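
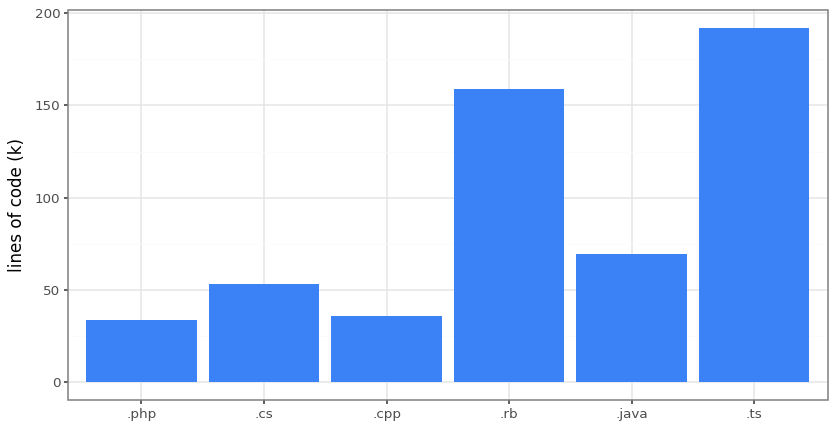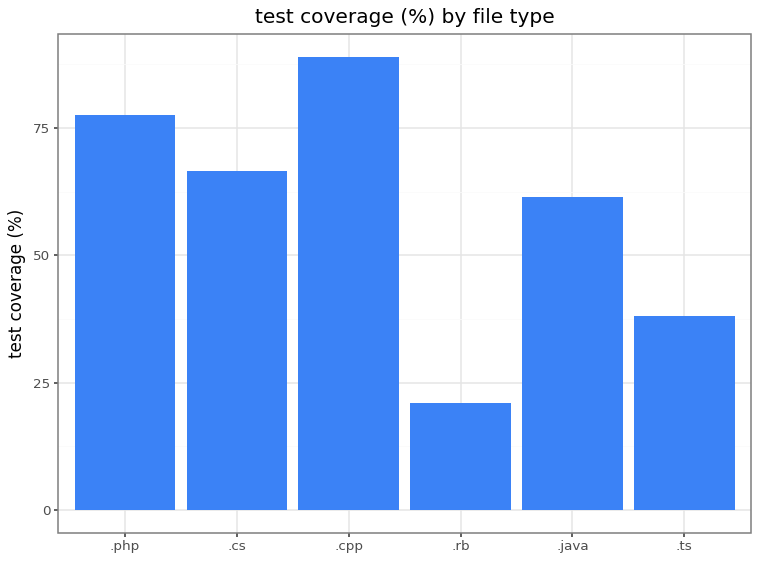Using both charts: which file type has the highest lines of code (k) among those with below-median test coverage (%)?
Chart 2 median test coverage (%) ≈ 60; below-median file types: .rb, .java, .ts. Among those, .ts has the highest lines of code (k) (≈ 200).

.ts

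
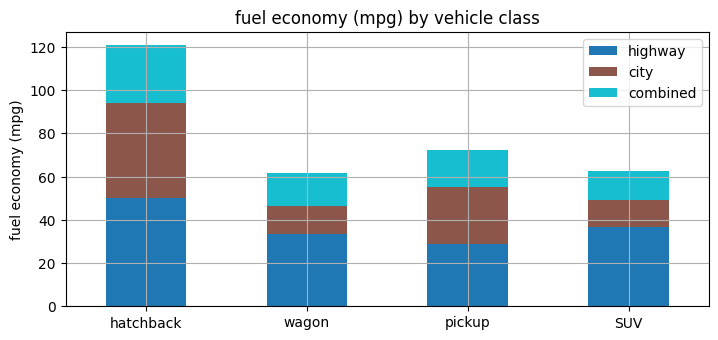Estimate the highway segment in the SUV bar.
highway top ≈ 40, bottom ≈ 0; segment ≈ 40.

≈ 40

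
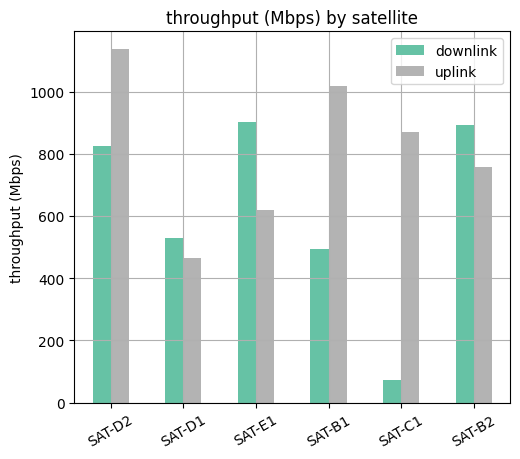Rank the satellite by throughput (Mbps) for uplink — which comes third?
SAT-C1

Top 4 for uplink: SAT-D2 ≈ 1100, SAT-B1 ≈ 1000, SAT-C1 ≈ 900, SAT-B2 ≈ 800.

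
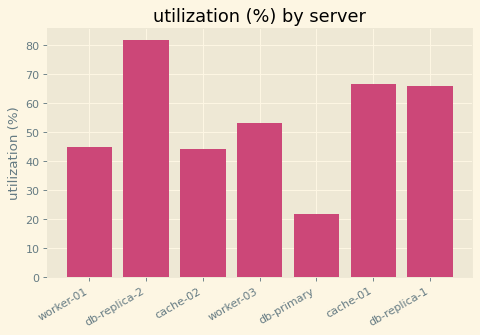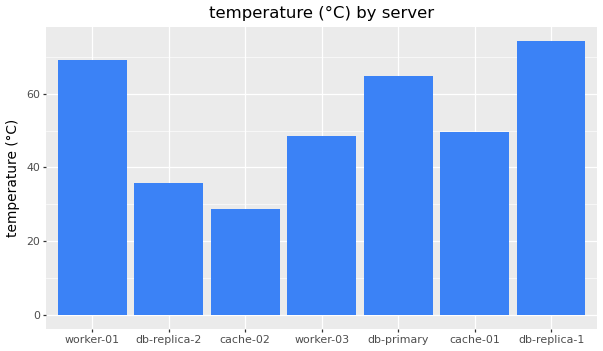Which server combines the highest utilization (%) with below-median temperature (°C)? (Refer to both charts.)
Chart 2 median temperature (°C) ≈ 50; below-median servers: db-replica-2, cache-02, worker-03. Among those, db-replica-2 has the highest utilization (%) (≈ 80).

db-replica-2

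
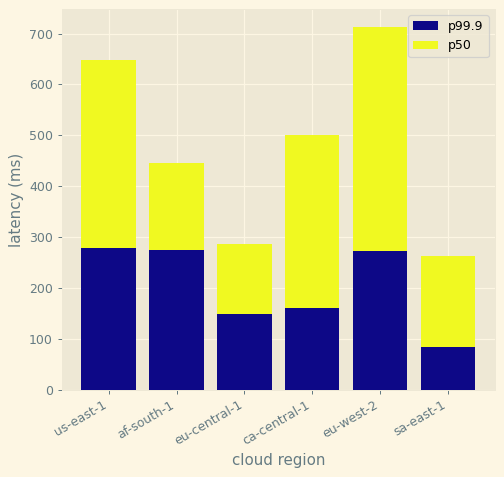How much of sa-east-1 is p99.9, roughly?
p99.9 top ≈ 100, bottom ≈ 0; segment ≈ 100.

≈ 100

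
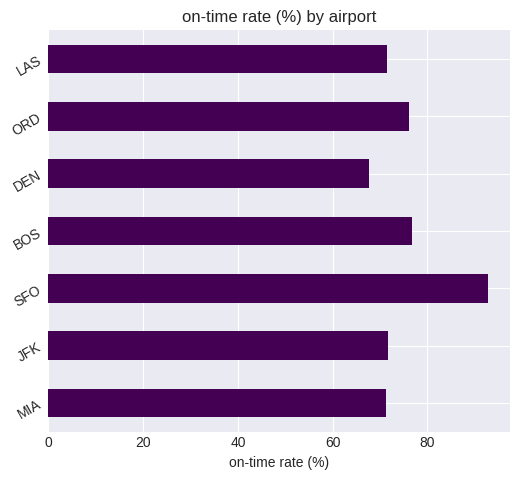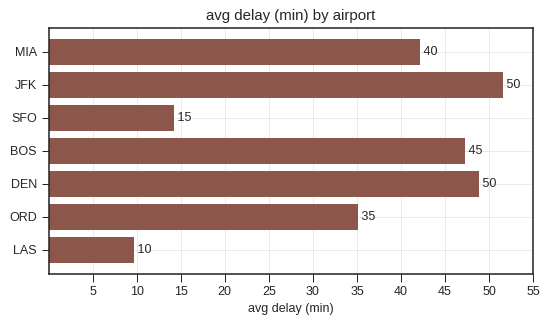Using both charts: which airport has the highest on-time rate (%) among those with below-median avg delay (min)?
SFO

Chart 2 median avg delay (min) ≈ 40; below-median airports: SFO, ORD, LAS. Among those, SFO has the highest on-time rate (%) (≈ 90).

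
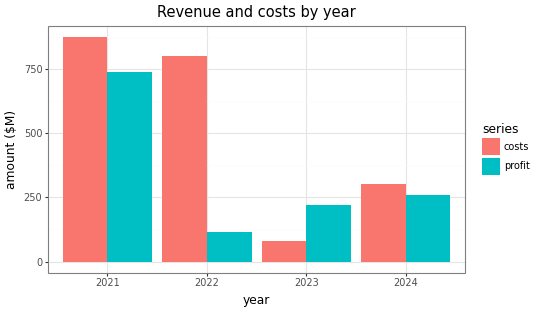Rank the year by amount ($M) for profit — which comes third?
Top 4 for profit: 2021 ≈ 700, 2024 ≈ 300, 2023 ≈ 200, 2022 ≈ 100.

2023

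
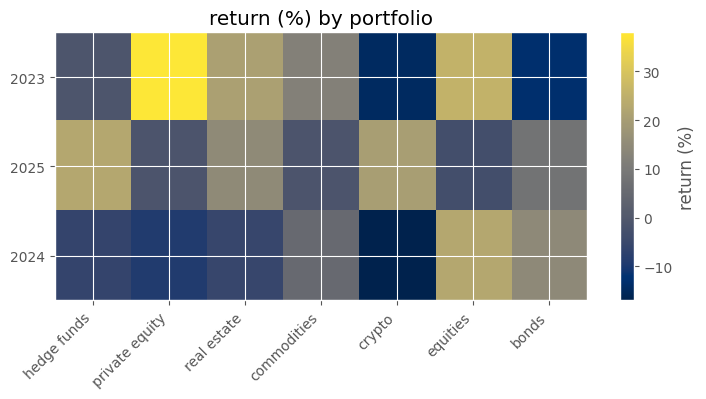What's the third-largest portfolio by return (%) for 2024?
Top 4 for 2024: equities ≈ 25, bonds ≈ 15, commodities ≈ 5, real estate ≈ -5.

commodities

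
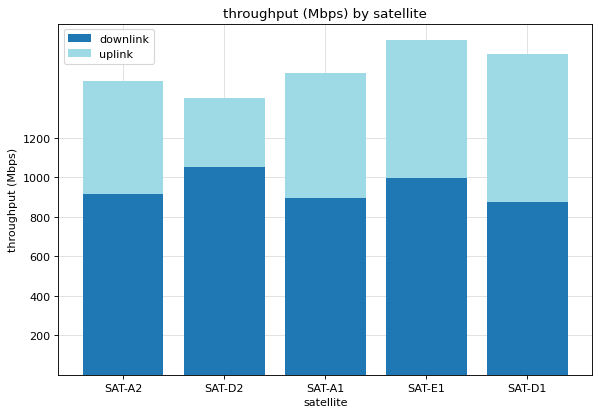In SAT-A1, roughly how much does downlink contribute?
downlink top ≈ 800, bottom ≈ 0; segment ≈ 800.

≈ 800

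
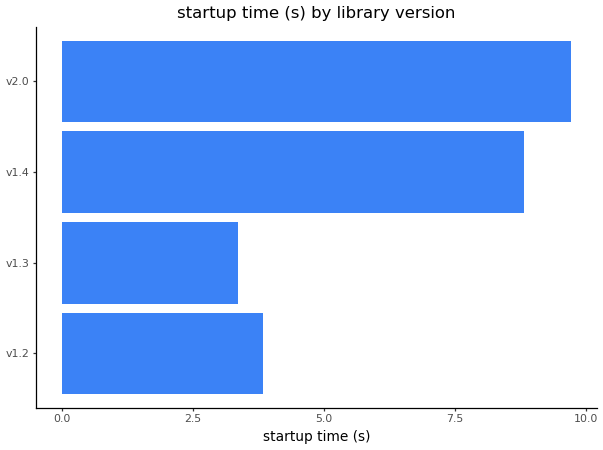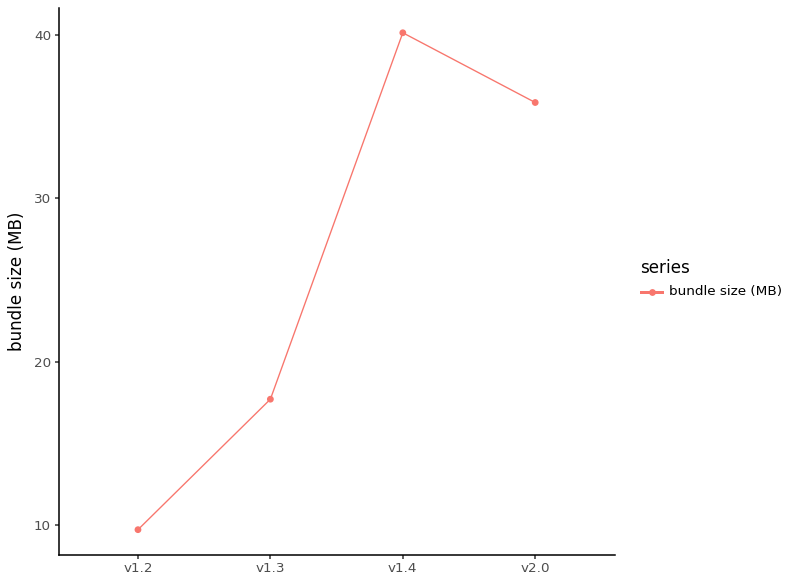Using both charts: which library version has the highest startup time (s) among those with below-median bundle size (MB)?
v1.2

Chart 2 median bundle size (MB) ≈ 25; below-median library versions: v1.2, v1.3. Among those, v1.2 has the highest startup time (s) (≈ 4).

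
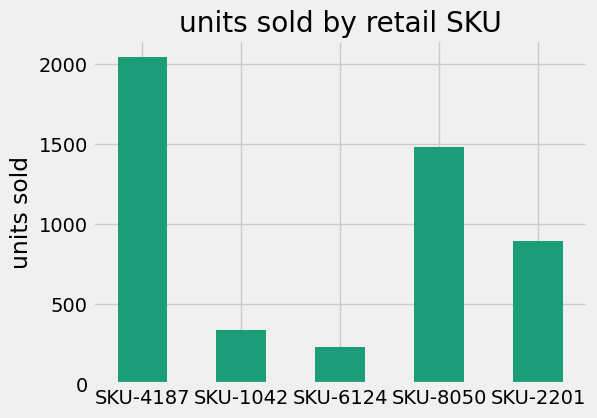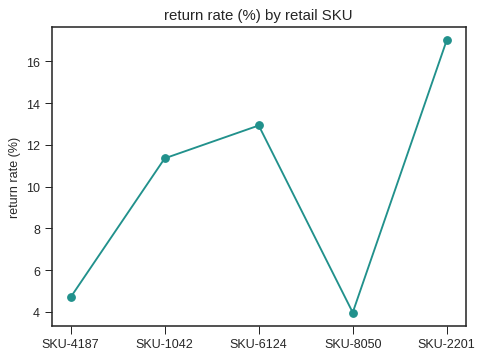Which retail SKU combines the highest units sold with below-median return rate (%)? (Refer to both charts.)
SKU-4187

Chart 2 median return rate (%) ≈ 12; below-median retail SKUs: SKU-4187, SKU-8050. Among those, SKU-4187 has the highest units sold (≈ 2000).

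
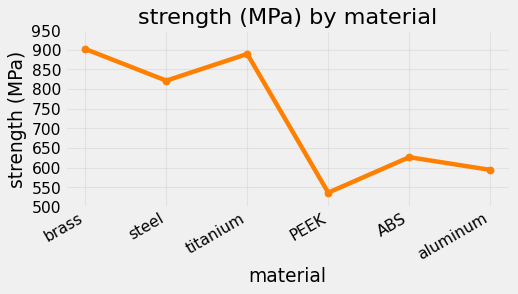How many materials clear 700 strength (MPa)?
3

Above 700: brass, steel, titanium.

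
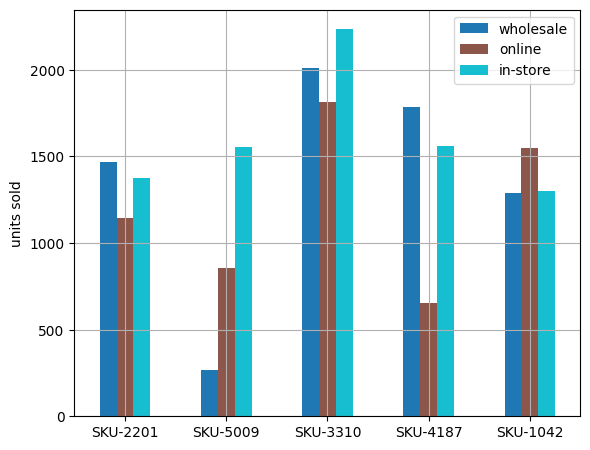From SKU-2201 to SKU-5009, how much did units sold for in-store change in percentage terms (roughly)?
≈ +14.3%

SKU-2201 ≈ 1400, SKU-5009 ≈ 1600; (1600 − 1400) / 1400 ≈ +14.3%.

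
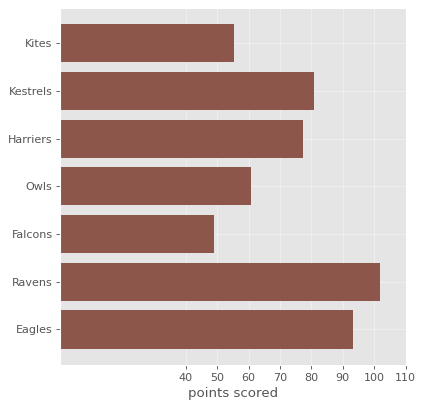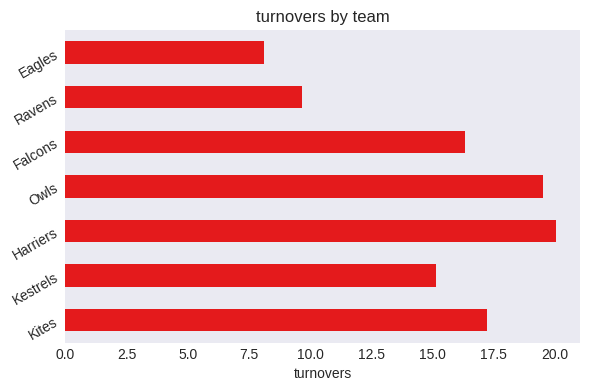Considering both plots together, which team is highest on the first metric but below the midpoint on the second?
Chart 2 median turnovers ≈ 16; below-median teams: Kestrels, Ravens, Eagles. Among those, Ravens has the highest points scored (≈ 100).

Ravens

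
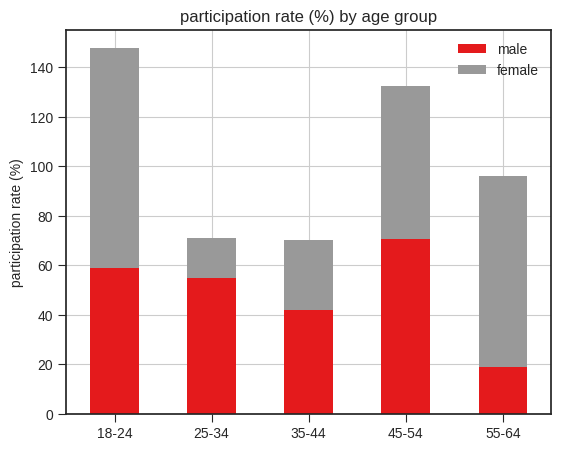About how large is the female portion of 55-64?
female top ≈ 100, bottom ≈ 20; segment ≈ 80.

≈ 80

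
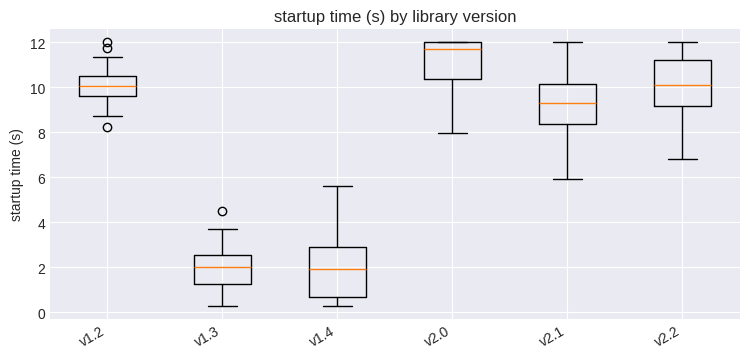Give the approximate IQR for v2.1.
Q3 ≈ 10, Q1 ≈ 8; IQR ≈ 2.

≈ 2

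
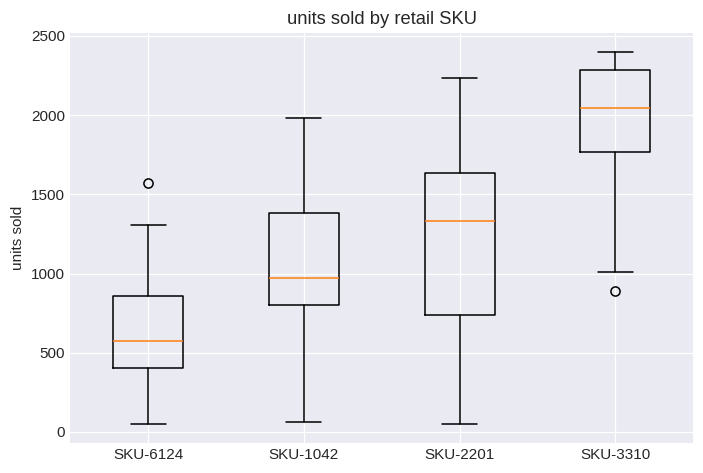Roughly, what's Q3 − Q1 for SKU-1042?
≈ 600

Q3 ≈ 1400, Q1 ≈ 800; IQR ≈ 600.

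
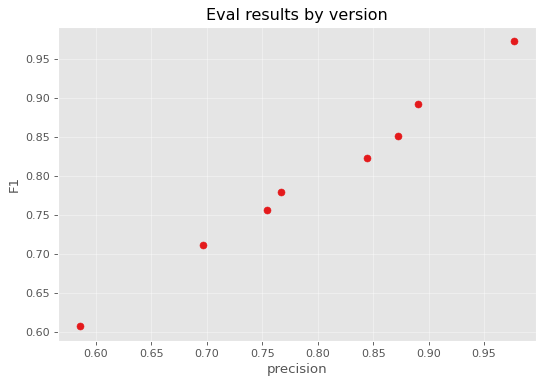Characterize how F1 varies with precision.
Points are positively correlated; strong (|r| ≈ 1.0).

positive, strong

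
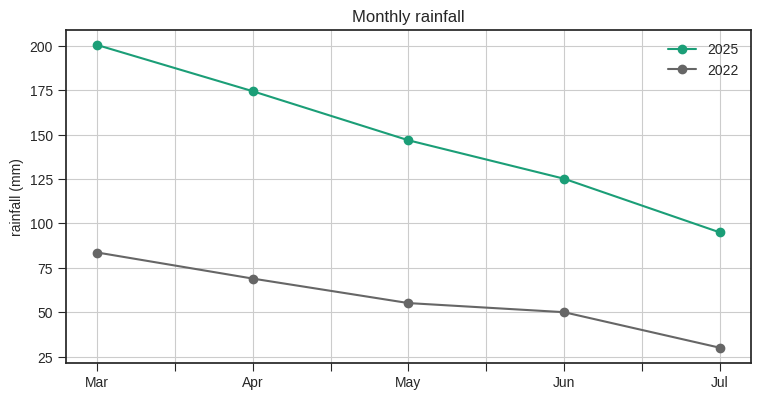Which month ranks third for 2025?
Top 4 for 2025: Mar ≈ 200, Apr ≈ 180, May ≈ 140, Jun ≈ 120.

May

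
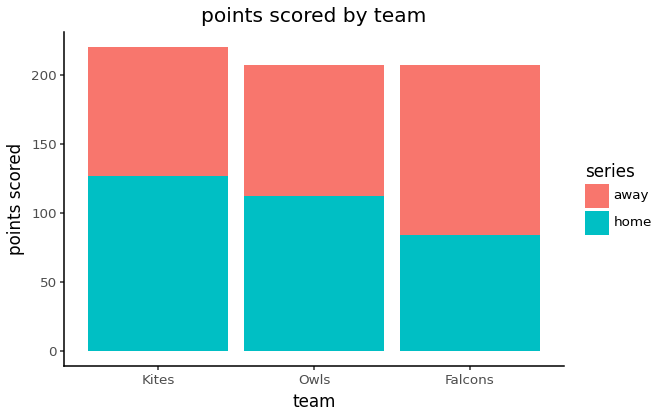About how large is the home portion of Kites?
≈ 120

home top ≈ 120, bottom ≈ 0; segment ≈ 120.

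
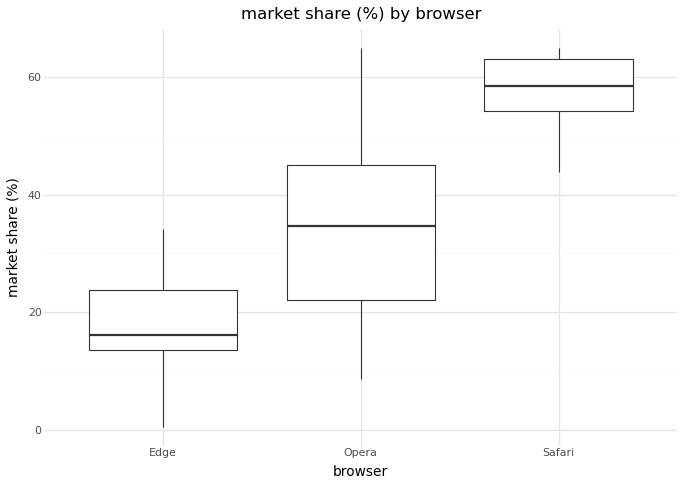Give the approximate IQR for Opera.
≈ 25

Q3 ≈ 45, Q1 ≈ 20; IQR ≈ 25.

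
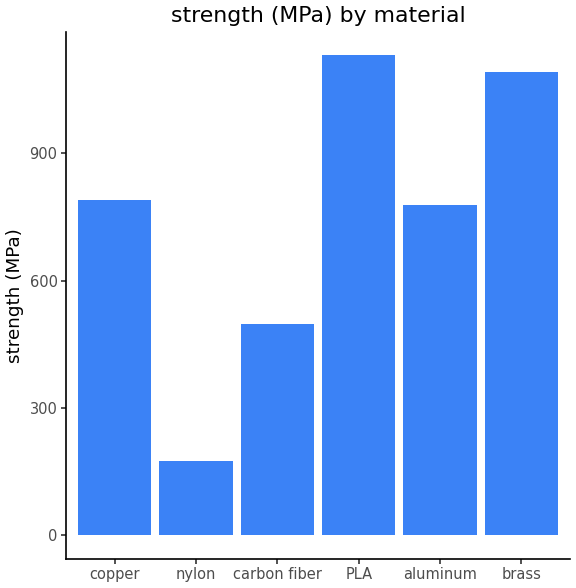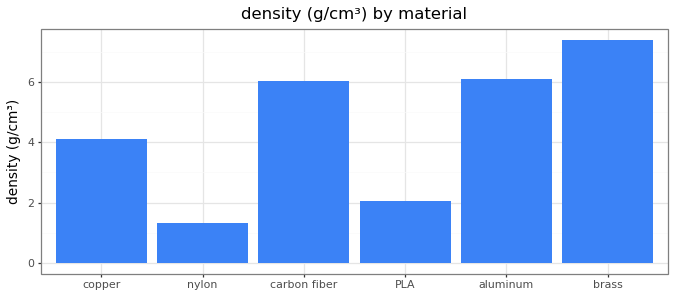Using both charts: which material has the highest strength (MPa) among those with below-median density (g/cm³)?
PLA

Chart 2 median density (g/cm³) ≈ 5; below-median materials: copper, nylon, PLA. Among those, PLA has the highest strength (MPa) (≈ 1200).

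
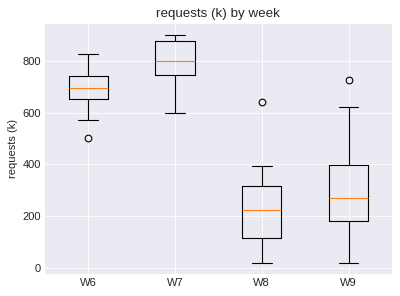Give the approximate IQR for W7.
≈ 150

Q3 ≈ 900, Q1 ≈ 750; IQR ≈ 150.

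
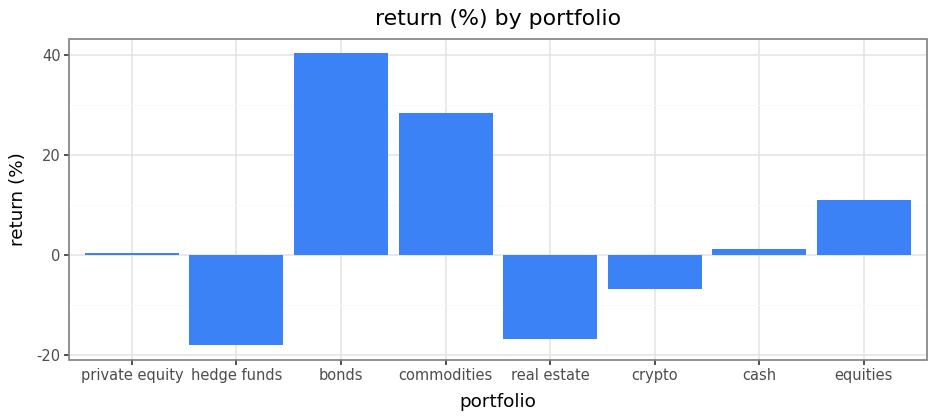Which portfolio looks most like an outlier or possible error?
bonds

bonds ≈ 40; the rest sit between ≈ -20 and ≈ 30.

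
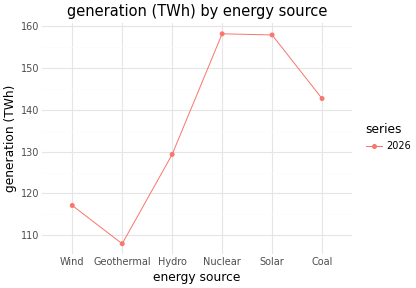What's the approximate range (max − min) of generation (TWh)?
≈ 50

Max Nuclear ≈ 160, min Geothermal ≈ 110; range ≈ 50.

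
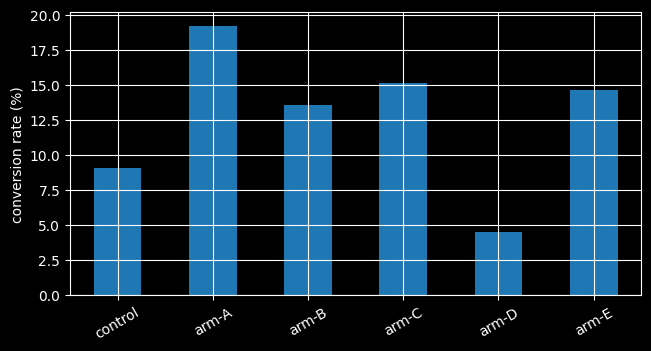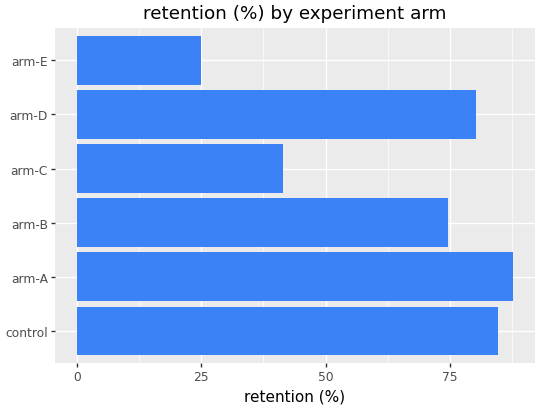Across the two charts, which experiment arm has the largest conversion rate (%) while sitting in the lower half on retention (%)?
Chart 2 median retention (%) ≈ 80; below-median experiment arms: arm-B, arm-C, arm-E. Among those, arm-C has the highest conversion rate (%) (≈ 16).

arm-C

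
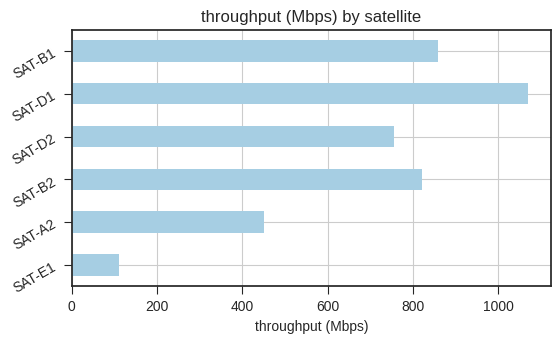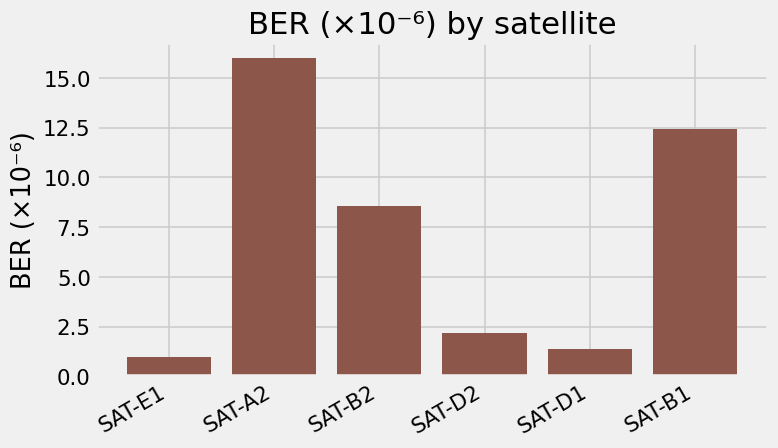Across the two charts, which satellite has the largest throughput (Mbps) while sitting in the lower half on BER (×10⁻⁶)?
Chart 2 median BER (×10⁻⁶) ≈ 6; below-median satellites: SAT-E1, SAT-D2, SAT-D1. Among those, SAT-D1 has the highest throughput (Mbps) (≈ 1100).

SAT-D1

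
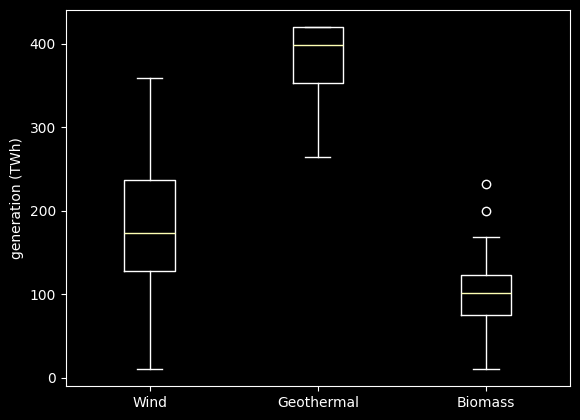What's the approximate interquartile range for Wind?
Q3 ≈ 225, Q1 ≈ 125; IQR ≈ 100.

≈ 100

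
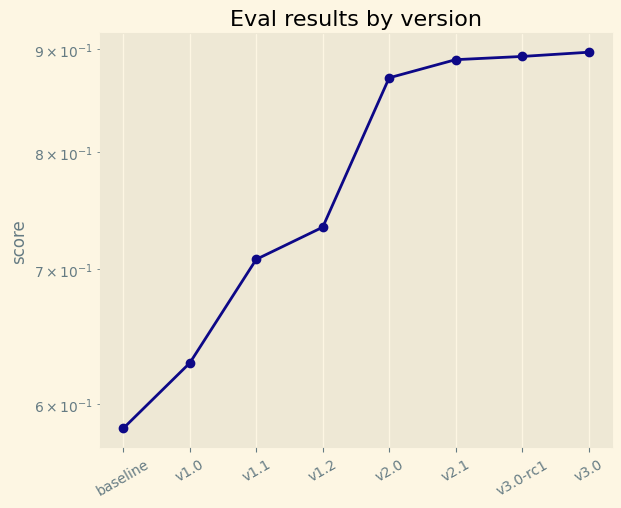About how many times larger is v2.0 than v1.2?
≈ 1.13×

v2.0 ≈ 0.85, v1.2 ≈ 0.75; 0.85/0.75 ≈ 1.13.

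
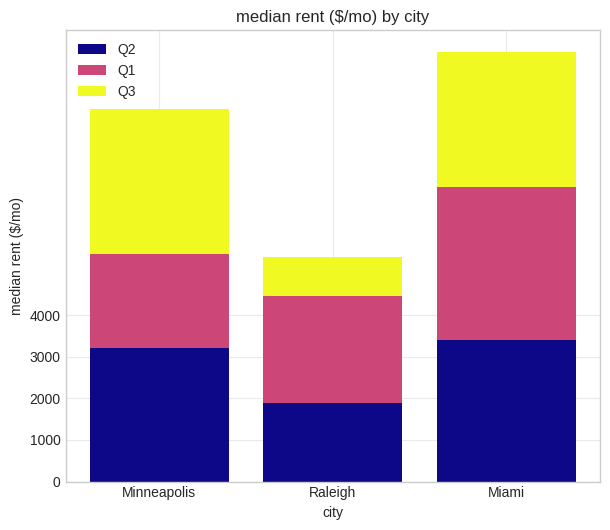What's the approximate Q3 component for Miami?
≈ 3000

Q3 top ≈ 10000, bottom ≈ 7000; segment ≈ 3000.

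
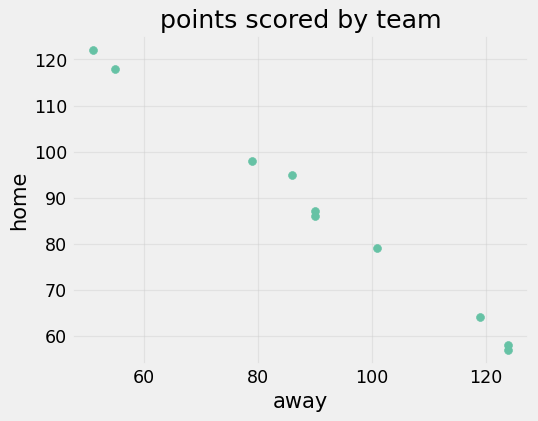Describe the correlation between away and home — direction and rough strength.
negative, strong

Points are negatively correlated; strong (|r| ≈ 1.0).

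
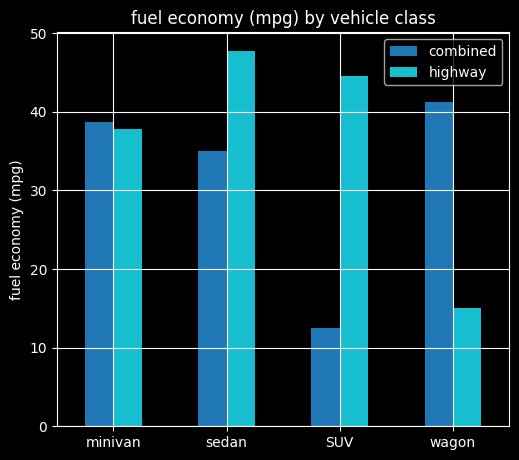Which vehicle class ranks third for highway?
minivan

Top 4 for highway: sedan ≈ 50, SUV ≈ 45, minivan ≈ 40, wagon ≈ 15.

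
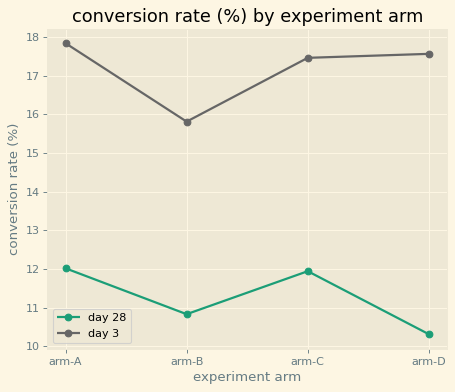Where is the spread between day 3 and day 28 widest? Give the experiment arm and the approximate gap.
arm-D: day 3 ≈ 18, day 28 ≈ 10 → gap ≈ 8. Next-largest (arm-A) is only ≈ 6.

arm-D, ≈ 8 %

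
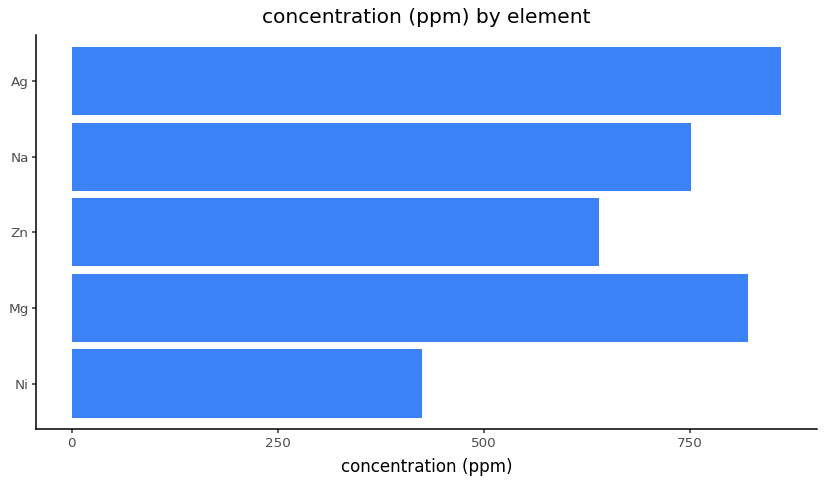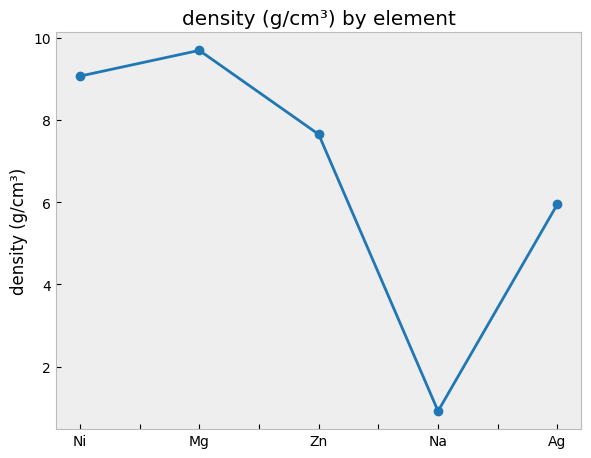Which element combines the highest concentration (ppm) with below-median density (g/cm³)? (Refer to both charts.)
Chart 2 median density (g/cm³) ≈ 8; below-median elements: Na, Ag. Among those, Ag has the highest concentration (ppm) (≈ 900).

Ag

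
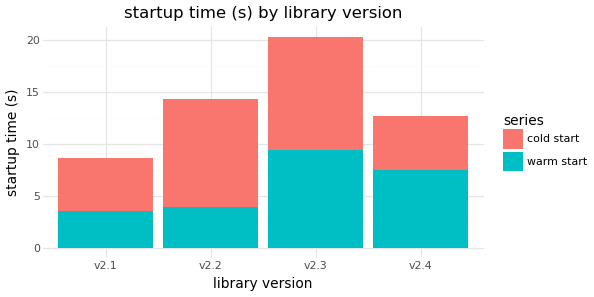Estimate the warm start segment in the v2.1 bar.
warm start top ≈ 4, bottom ≈ 0; segment ≈ 4.

≈ 4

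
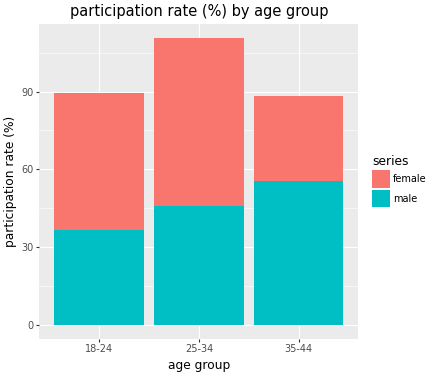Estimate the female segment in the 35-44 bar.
≈ 30

female top ≈ 90, bottom ≈ 60; segment ≈ 30.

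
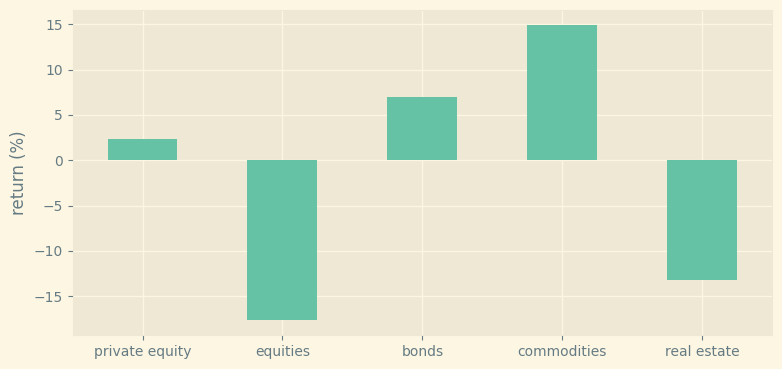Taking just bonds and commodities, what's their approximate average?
(5 + 15) / 2 ≈ 10.

≈ 10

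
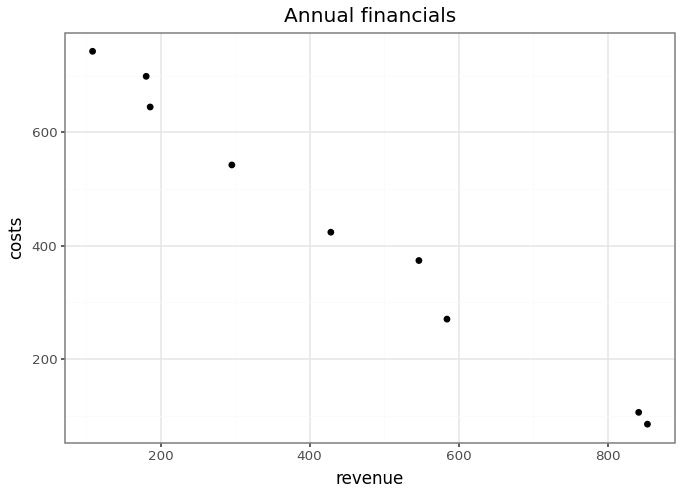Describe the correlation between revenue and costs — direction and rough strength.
negative, strong

Points are negatively correlated; strong (|r| ≈ 1.0).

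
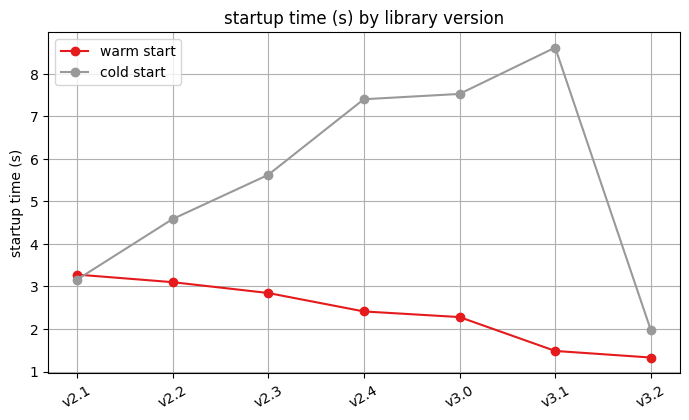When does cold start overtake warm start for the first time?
v2.1: cold start ≈ 3 vs warm start ≈ 3 (not yet); v2.2: cold start ≈ 5 vs warm start ≈ 3 (first crossover).

v2.2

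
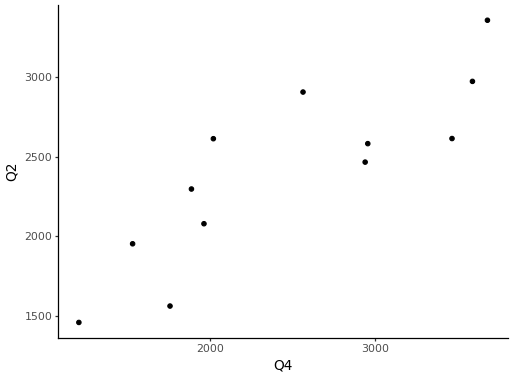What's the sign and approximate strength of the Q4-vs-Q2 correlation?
Points are positively correlated; strong (|r| ≈ 0.9).

positive, strong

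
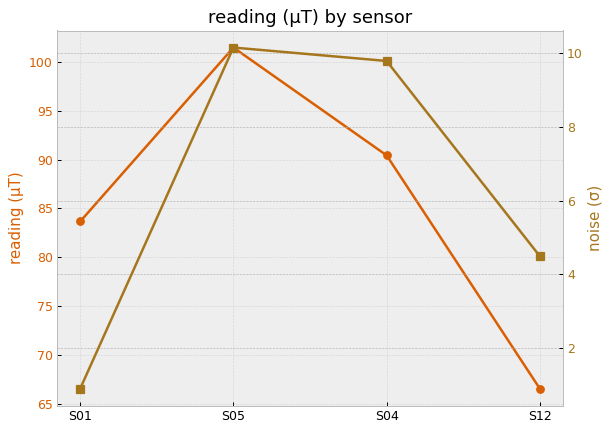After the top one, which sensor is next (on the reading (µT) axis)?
S04

Top 3 (on the reading (µT) axis): S05 ≈ 100, S04 ≈ 90, S01 ≈ 85.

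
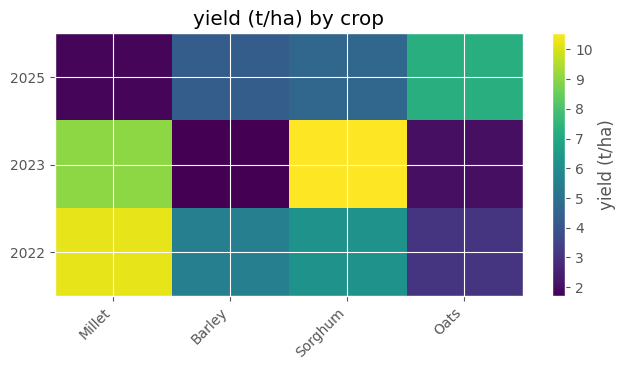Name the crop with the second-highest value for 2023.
Millet

Top 3 for 2023: Sorghum ≈ 11, Millet ≈ 9, Oats ≈ 2.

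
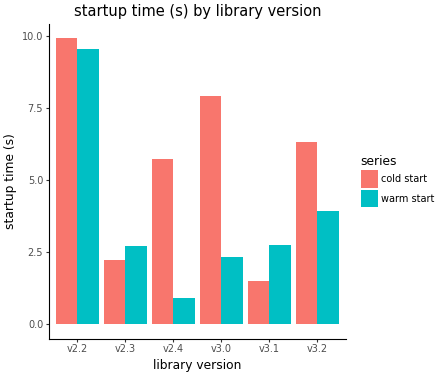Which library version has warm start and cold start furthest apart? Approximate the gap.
v3.0, ≈ 6 s

v3.0: warm start ≈ 2, cold start ≈ 8 → gap ≈ 6. Next-largest (v2.4) is only ≈ 5.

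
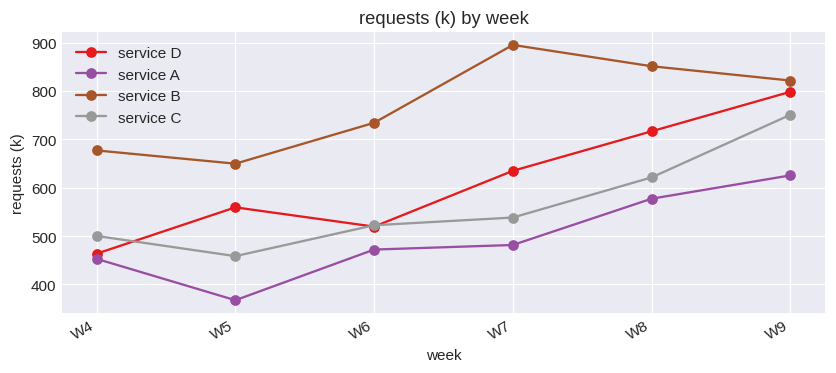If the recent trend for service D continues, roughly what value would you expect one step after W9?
Last three: 650, 700, 800 → slope ≈ 75/step → next ≈ 875.

≈ 875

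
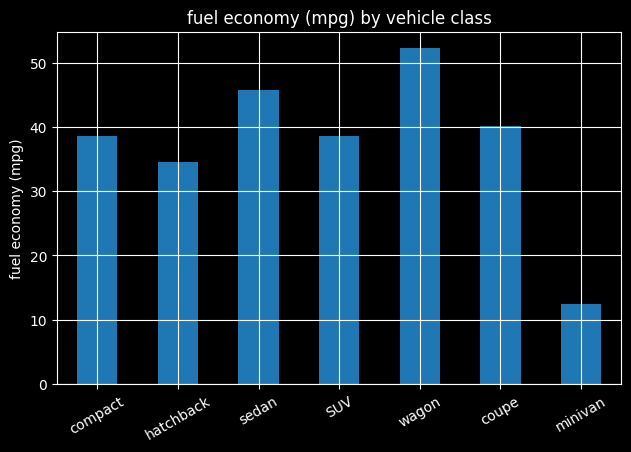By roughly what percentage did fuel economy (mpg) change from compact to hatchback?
≈ -12.5%

compact ≈ 40, hatchback ≈ 35; (35 − 40) / 40 ≈ -12.5%.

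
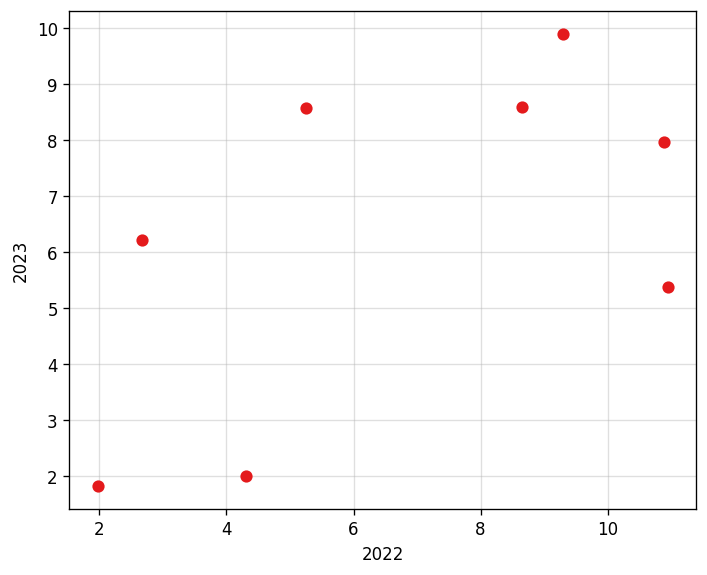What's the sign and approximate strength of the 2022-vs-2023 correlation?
positive, moderate

Points are positively correlated; moderate (|r| ≈ 0.6).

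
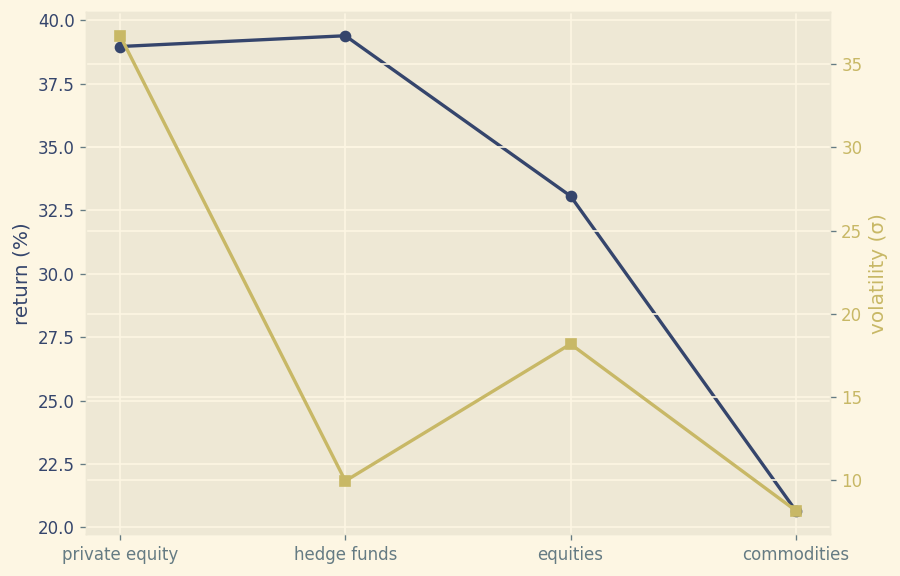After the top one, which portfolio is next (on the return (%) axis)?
Top 3 (on the return (%) axis): hedge funds ≈ 40, private equity ≈ 38, equities ≈ 34.

private equity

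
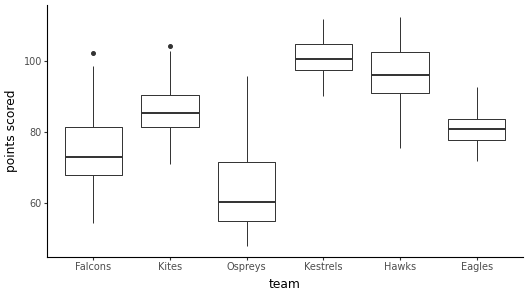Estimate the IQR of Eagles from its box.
≈ 5

Q3 ≈ 85, Q1 ≈ 80; IQR ≈ 5.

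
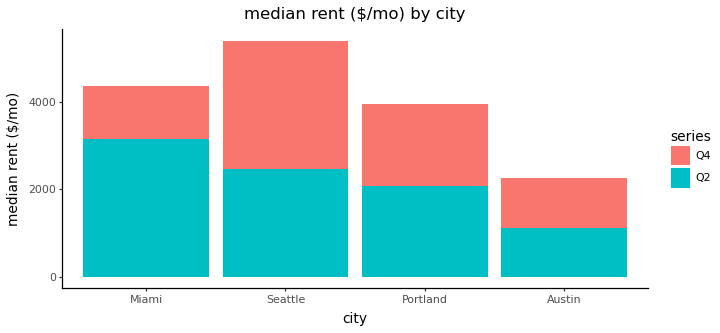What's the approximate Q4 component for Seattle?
Q4 top ≈ 5500, bottom ≈ 2500; segment ≈ 3000.

≈ 3000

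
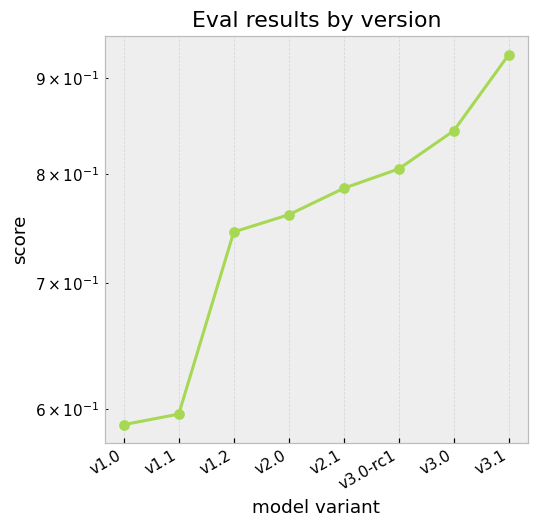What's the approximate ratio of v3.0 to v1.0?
≈ 1.42×

v3.0 ≈ 0.85, v1.0 ≈ 0.60; 0.85/0.60 ≈ 1.42.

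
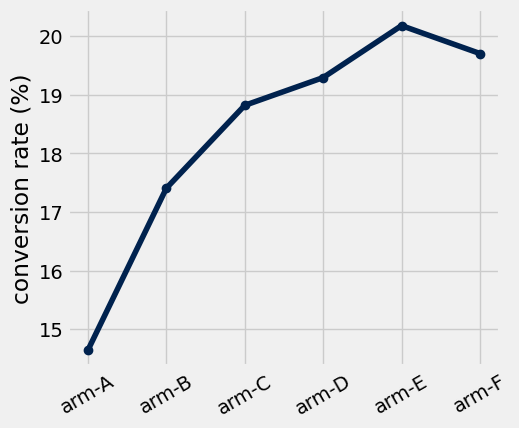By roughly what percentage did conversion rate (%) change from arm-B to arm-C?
arm-B ≈ 17.5, arm-C ≈ 19.0; (19.0 − 17.5) / 17.5 ≈ +8.6%.

≈ +8.6%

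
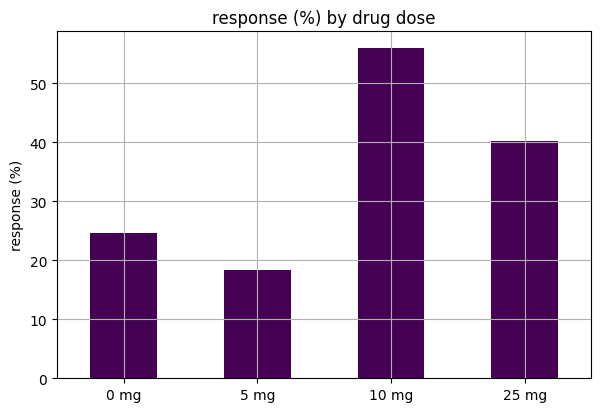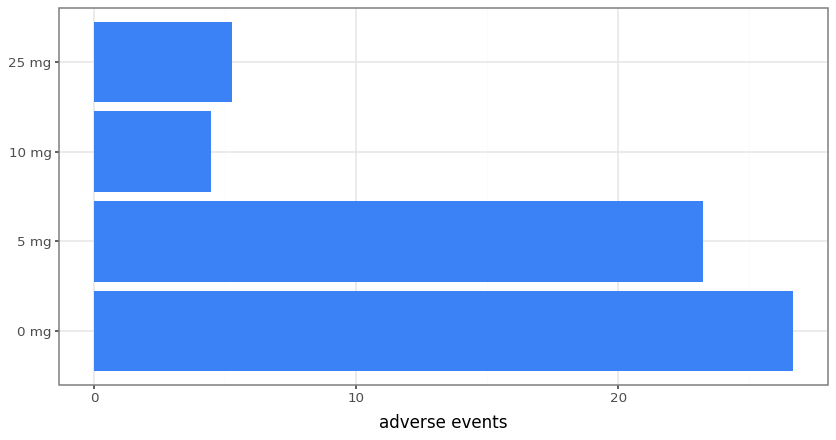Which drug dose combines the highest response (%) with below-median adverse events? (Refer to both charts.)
10 mg

Chart 2 median adverse events ≈ 15; below-median drug doses: 10 mg, 25 mg. Among those, 10 mg has the highest response (%) (≈ 60).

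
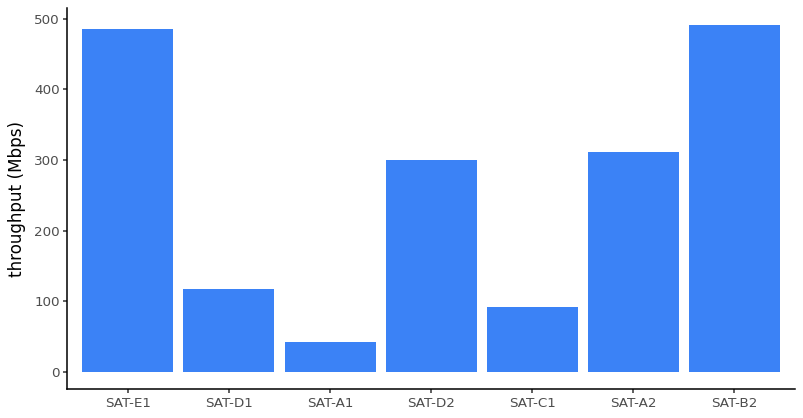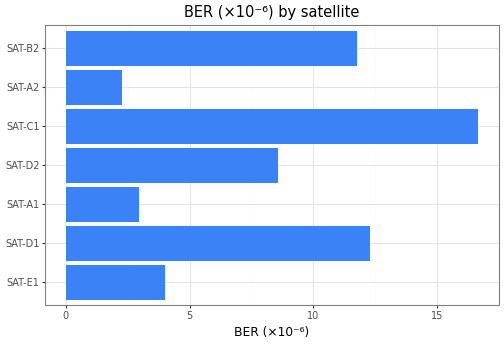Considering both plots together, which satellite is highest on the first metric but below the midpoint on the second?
SAT-E1

Chart 2 median BER (×10⁻⁶) ≈ 8; below-median satellites: SAT-E1, SAT-A1, SAT-A2. Among those, SAT-E1 has the highest throughput (Mbps) (≈ 500).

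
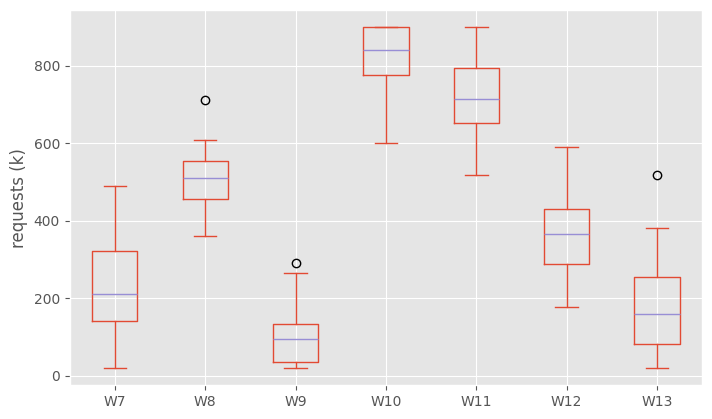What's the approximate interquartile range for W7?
≈ 200

Q3 ≈ 300, Q1 ≈ 100; IQR ≈ 200.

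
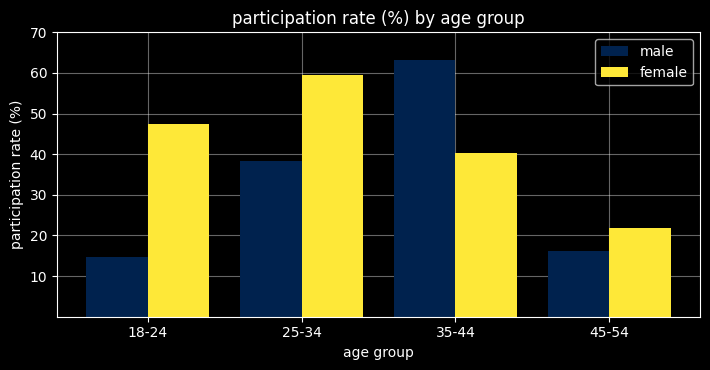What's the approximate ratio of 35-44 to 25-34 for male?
35-44 ≈ 60, 25-34 ≈ 40; 60/40 ≈ 1.5.

≈ 1.5×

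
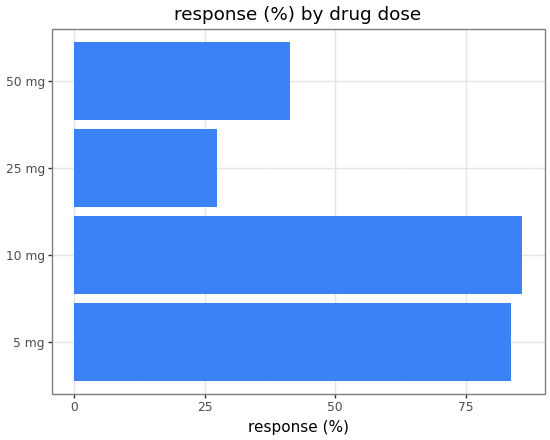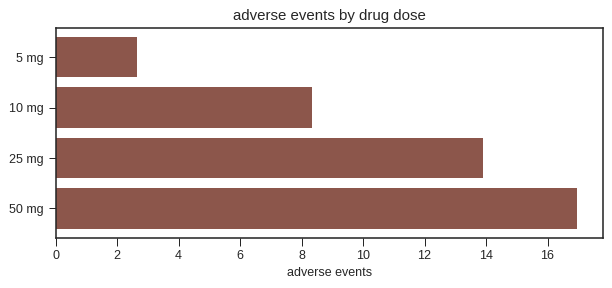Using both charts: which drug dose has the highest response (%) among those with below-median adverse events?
10 mg

Chart 2 median adverse events ≈ 12; below-median drug doses: 5 mg, 10 mg. Among those, 10 mg has the highest response (%) (≈ 90).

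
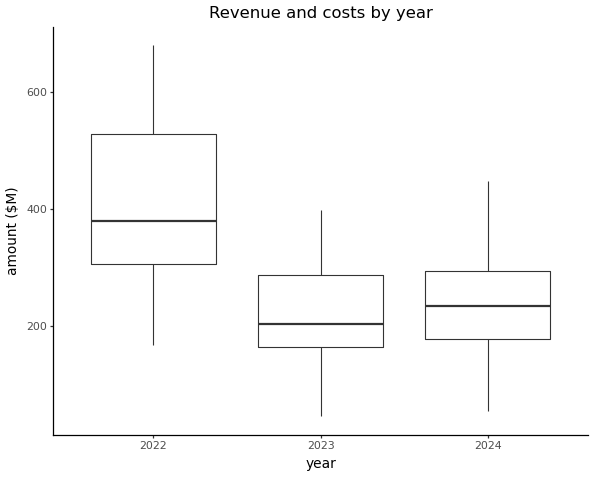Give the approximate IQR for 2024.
Q3 ≈ 300, Q1 ≈ 180; IQR ≈ 120.

≈ 120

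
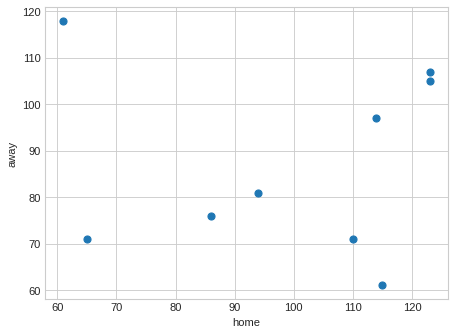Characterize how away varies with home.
no clear correlation

Points are roughly uncorrelated; weak (|r| ≈ 0.0).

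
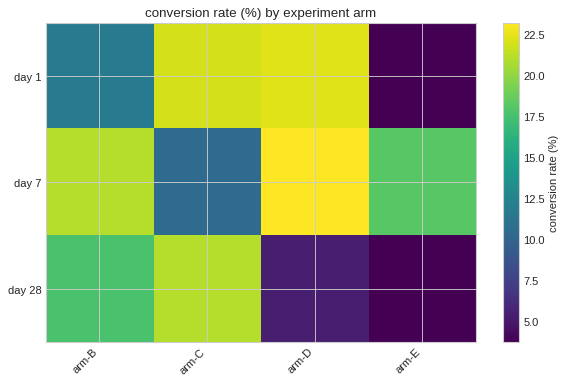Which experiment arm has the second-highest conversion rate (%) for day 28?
Top 3 for day 28: arm-C ≈ 20, arm-B ≈ 18, arm-D ≈ 6.

arm-B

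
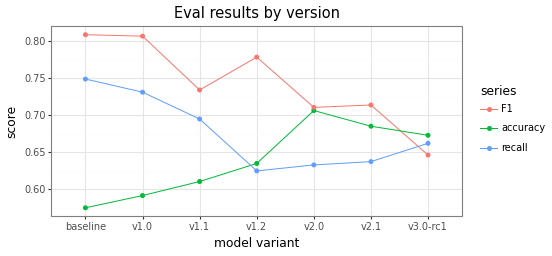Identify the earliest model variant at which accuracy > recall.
v1.1: accuracy ≈ 0.62 vs recall ≈ 0.70 (not yet); v1.2: accuracy ≈ 0.64 vs recall ≈ 0.62 (first crossover).

v1.2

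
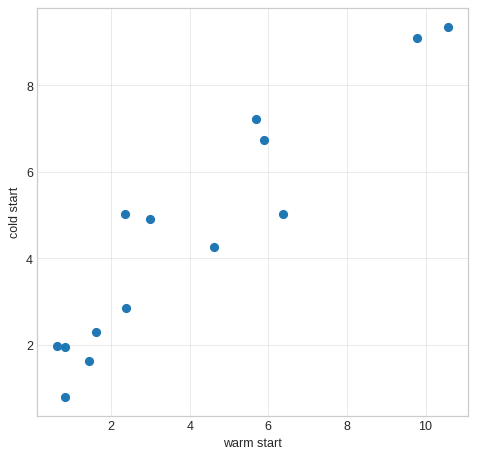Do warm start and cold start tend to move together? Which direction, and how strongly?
Points are positively correlated; strong (|r| ≈ 0.9).

positive, strong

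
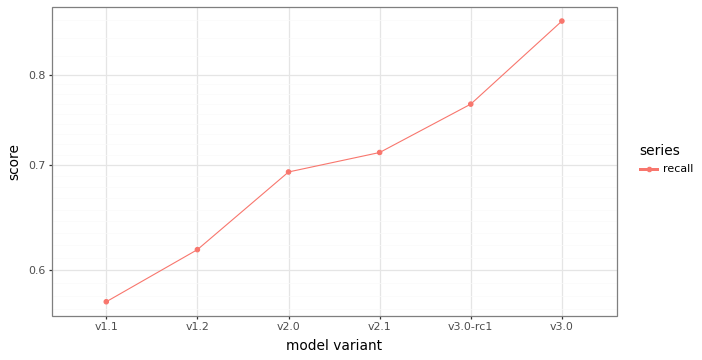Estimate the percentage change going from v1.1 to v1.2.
v1.1 ≈ 0.55, v1.2 ≈ 0.60; (0.60 − 0.55) / 0.55 ≈ +9.1%.

≈ +9.1%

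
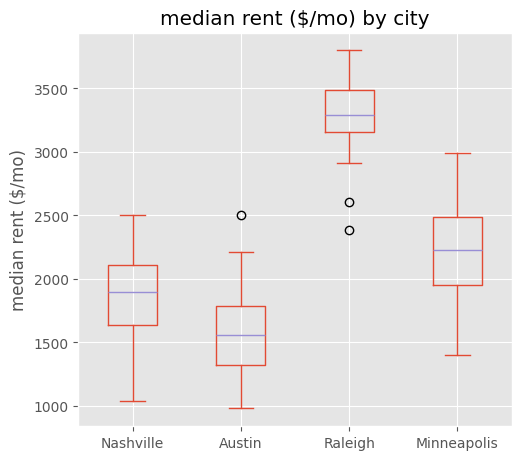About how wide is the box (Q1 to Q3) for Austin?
Q3 ≈ 1800, Q1 ≈ 1400; IQR ≈ 400.

≈ 400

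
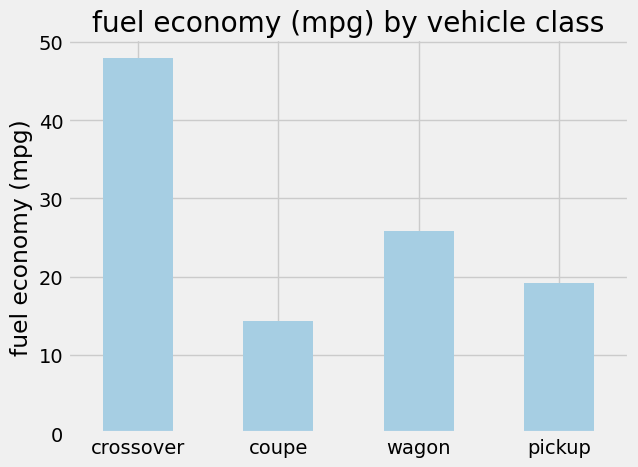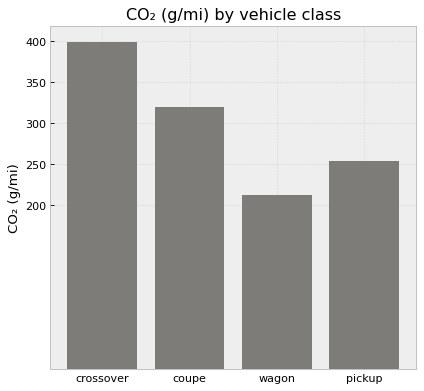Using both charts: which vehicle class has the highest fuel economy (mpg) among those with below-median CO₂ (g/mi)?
Chart 2 median CO₂ (g/mi) ≈ 300; below-median vehicle classes: wagon, pickup. Among those, wagon has the highest fuel economy (mpg) (≈ 25).

wagon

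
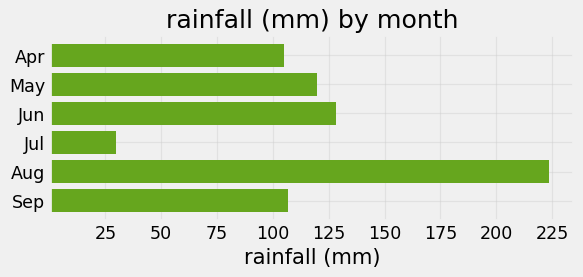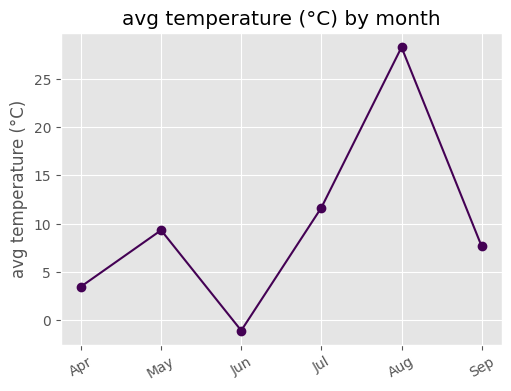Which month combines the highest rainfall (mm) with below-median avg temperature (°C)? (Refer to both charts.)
Chart 2 median avg temperature (°C) ≈ 10; below-median months: Apr, Jun, Sep. Among those, Jun has the highest rainfall (mm) (≈ 125).

Jun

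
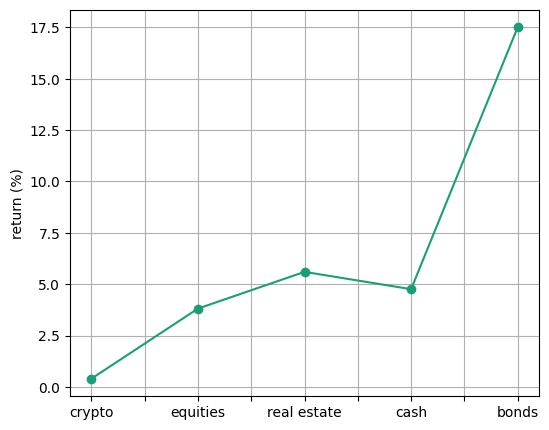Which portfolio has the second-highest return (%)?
Top 3: bonds ≈ 18, real estate ≈ 6, cash ≈ 4.

real estate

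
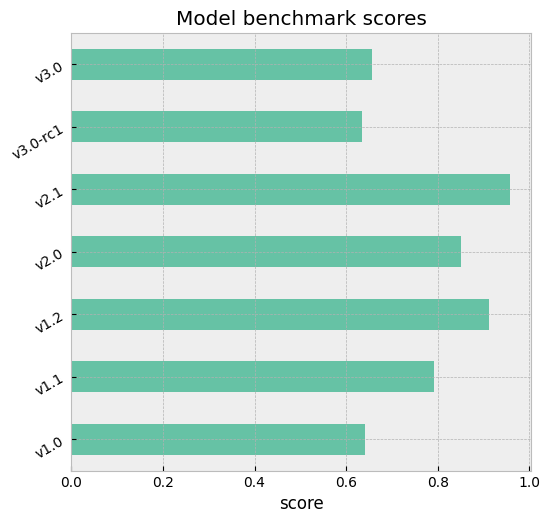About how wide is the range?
≈ 0.4

Max v2.1 ≈ 1.0, min v3.0-rc1 ≈ 0.6; range ≈ 0.4.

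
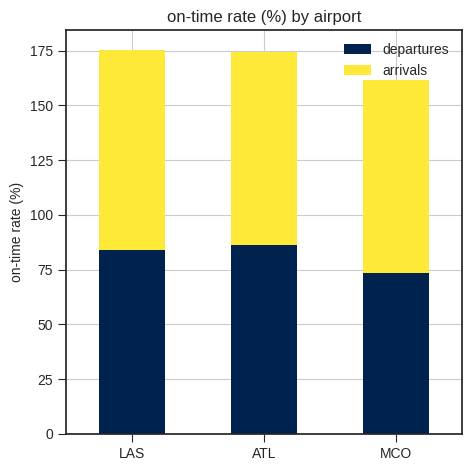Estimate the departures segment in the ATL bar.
≈ 80

departures top ≈ 80, bottom ≈ 0; segment ≈ 80.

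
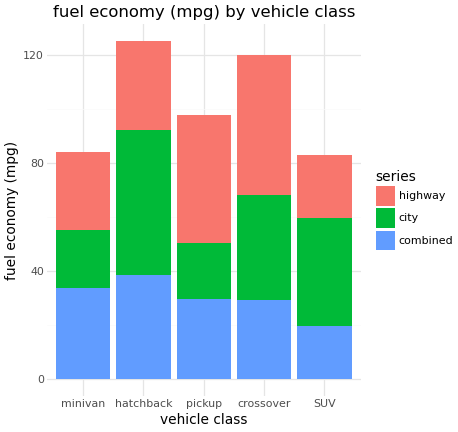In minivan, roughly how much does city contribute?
city top ≈ 60, bottom ≈ 40; segment ≈ 20.

≈ 20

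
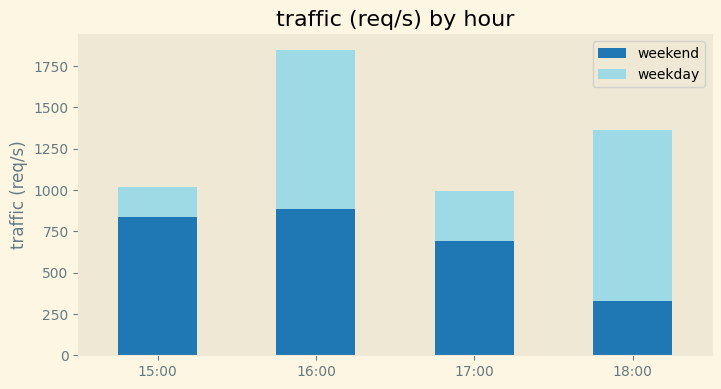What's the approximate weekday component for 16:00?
weekday top ≈ 1800, bottom ≈ 800; segment ≈ 1000.

≈ 1000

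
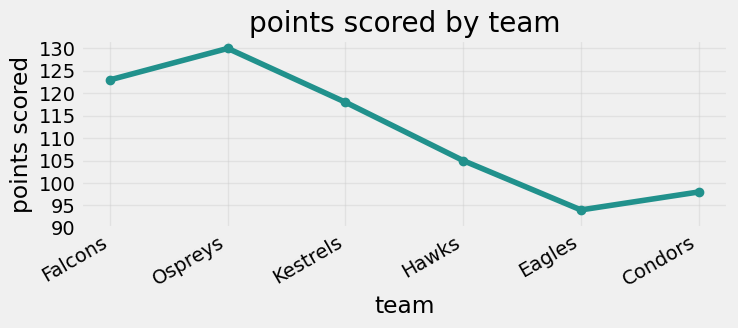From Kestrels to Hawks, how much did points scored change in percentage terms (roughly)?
≈ -12.5%

Kestrels ≈ 120, Hawks ≈ 105; (105 − 120) / 120 ≈ -12.5%.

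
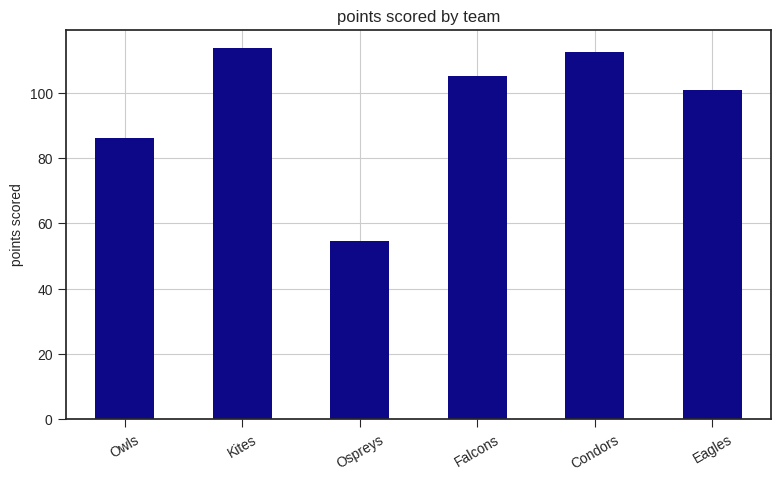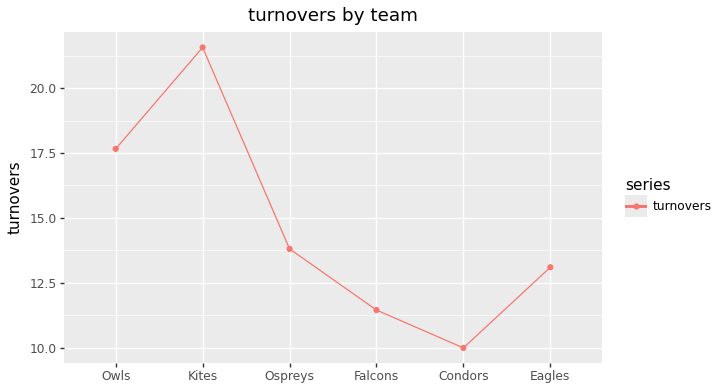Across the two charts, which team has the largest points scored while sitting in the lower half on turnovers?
Chart 2 median turnovers ≈ 14; below-median teams: Falcons, Condors, Eagles. Among those, Condors has the highest points scored (≈ 120).

Condors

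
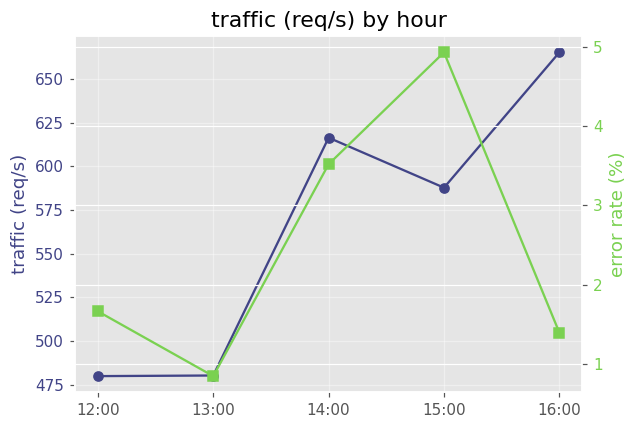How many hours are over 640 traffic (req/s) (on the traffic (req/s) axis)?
1

Above 640: 16:00.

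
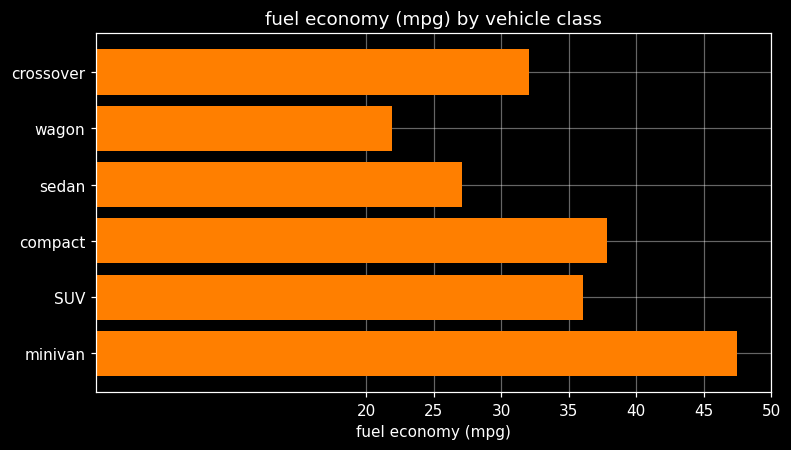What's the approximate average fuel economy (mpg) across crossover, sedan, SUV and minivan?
≈ 34

(30 + 25 + 35 + 45) / 4 ≈ 34.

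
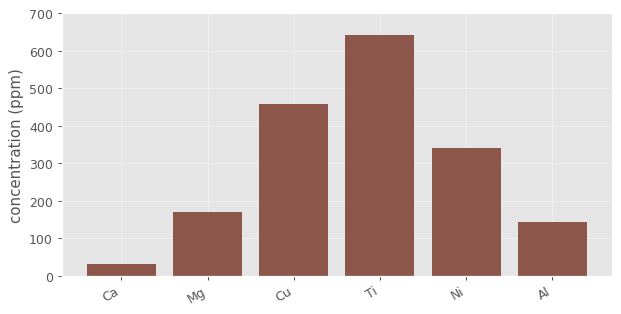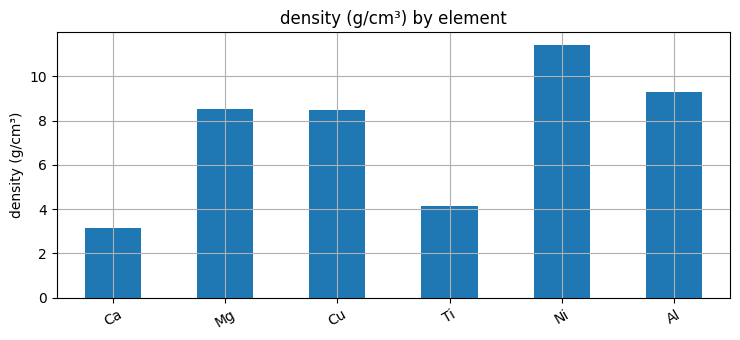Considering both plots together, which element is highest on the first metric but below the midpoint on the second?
Chart 2 median density (g/cm³) ≈ 8; below-median elements: Ca, Cu, Ti. Among those, Ti has the highest concentration (ppm) (≈ 600).

Ti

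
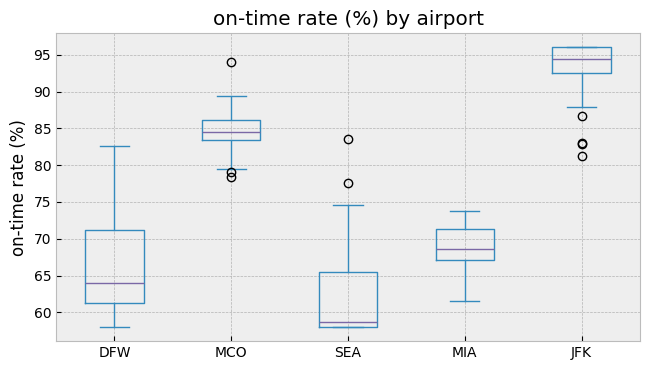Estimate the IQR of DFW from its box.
Q3 ≈ 70, Q1 ≈ 60; IQR ≈ 10.

≈ 10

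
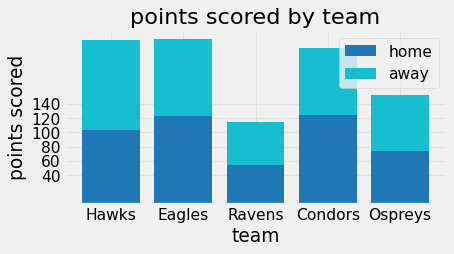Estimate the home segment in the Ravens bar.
home top ≈ 60, bottom ≈ 0; segment ≈ 60.

≈ 60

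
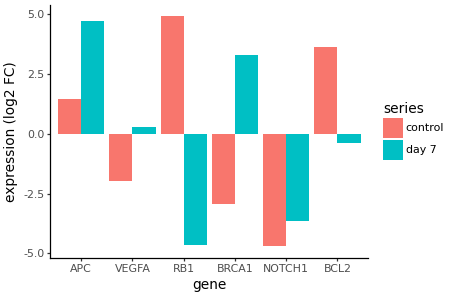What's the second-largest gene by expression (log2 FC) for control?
BCL2

Top 3 for control: RB1 ≈ 5, BCL2 ≈ 4, APC ≈ 1.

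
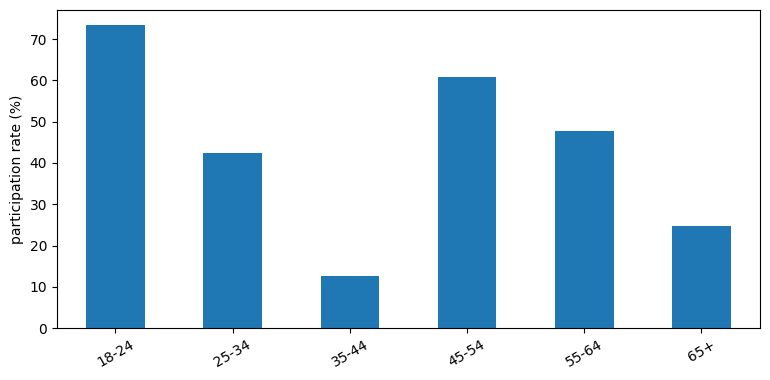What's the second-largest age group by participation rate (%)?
Top 3: 18-24 ≈ 70, 45-54 ≈ 60, 55-64 ≈ 50.

45-54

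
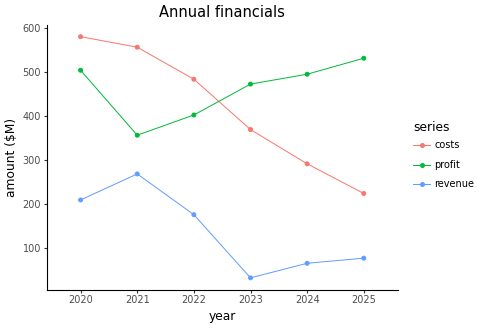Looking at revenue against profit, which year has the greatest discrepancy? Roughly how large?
2025, ≈ 450 $M

2025: revenue ≈ 100, profit ≈ 550 → gap ≈ 450. Next-largest (2023) is only ≈ 400.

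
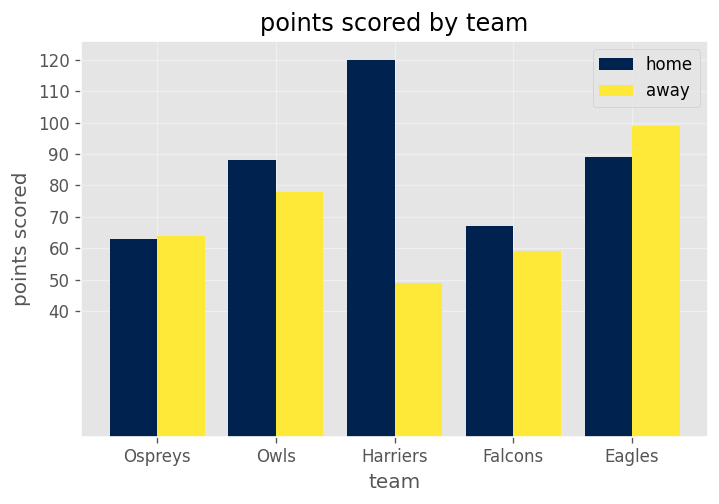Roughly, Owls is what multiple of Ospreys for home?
≈ 1.5×

Owls ≈ 90, Ospreys ≈ 60; 90/60 ≈ 1.5.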